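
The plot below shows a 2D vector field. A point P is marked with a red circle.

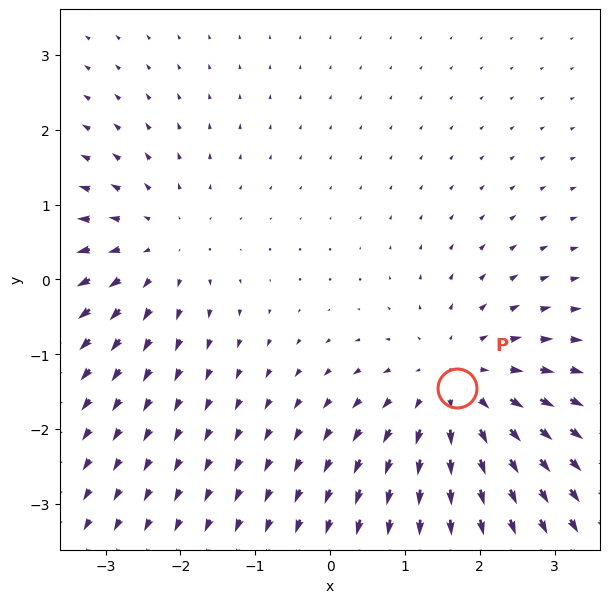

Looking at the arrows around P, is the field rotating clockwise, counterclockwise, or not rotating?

Near P at (1.7, -1.5) the arrows show no circulation. The curl there is ≈0.

not rotating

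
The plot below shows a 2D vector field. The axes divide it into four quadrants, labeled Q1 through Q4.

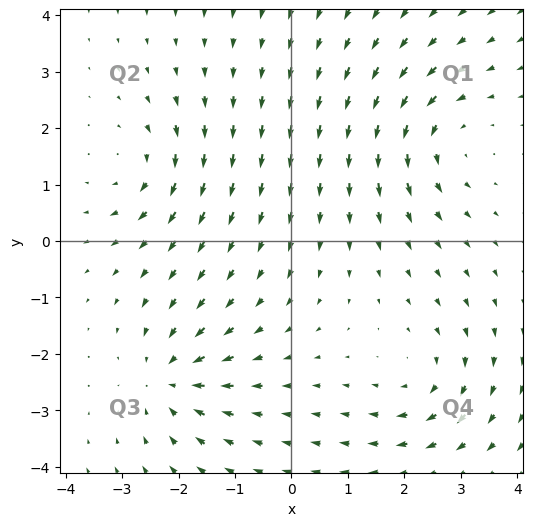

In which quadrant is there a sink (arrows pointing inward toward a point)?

Q3

The sink sits at approximately (-2.1, -2.4), which lies in quadrant Q3. The divergence there is about -5, negative as expected for a sink.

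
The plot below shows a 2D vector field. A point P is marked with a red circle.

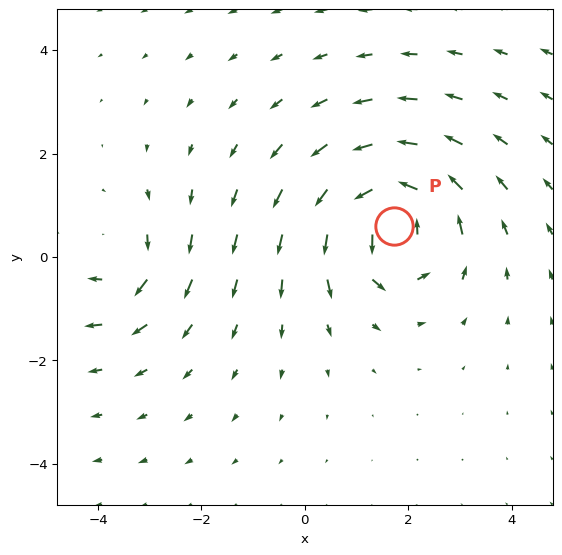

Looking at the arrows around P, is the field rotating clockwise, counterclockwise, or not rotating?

Near P at (1.7, 0.6) the arrows circulate counterclockwise. The curl (z-component) there is about +6; positive curl means counterclockwise rotation.

counterclockwise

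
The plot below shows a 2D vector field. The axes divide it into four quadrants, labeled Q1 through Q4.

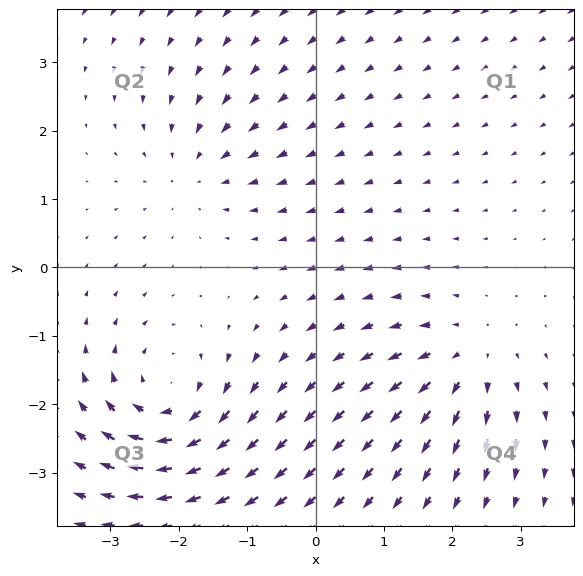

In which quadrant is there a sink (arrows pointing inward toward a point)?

The sink sits at approximately (-1.8, 1.4), which lies in quadrant Q2. The divergence there is about -3, negative as expected for a sink.

Q2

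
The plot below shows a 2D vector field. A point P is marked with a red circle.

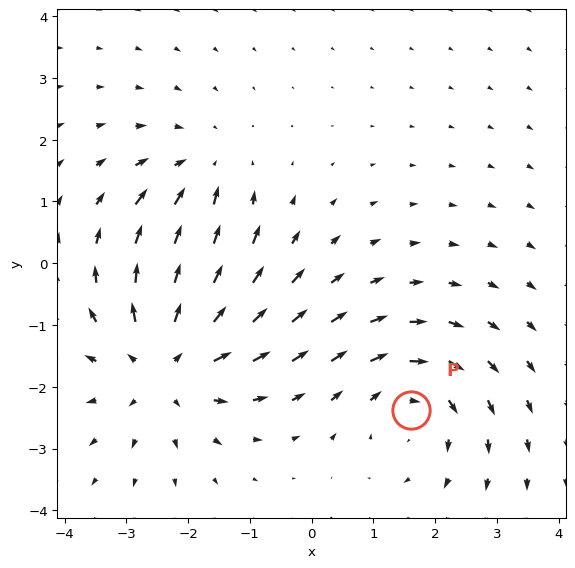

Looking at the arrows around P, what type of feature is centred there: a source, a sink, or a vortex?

At P (1.6, -2.4) the arrows circulate clockwise. Divergence ≈0, curl about -3 — near-zero divergence with nonzero curl is a vortex.

vortex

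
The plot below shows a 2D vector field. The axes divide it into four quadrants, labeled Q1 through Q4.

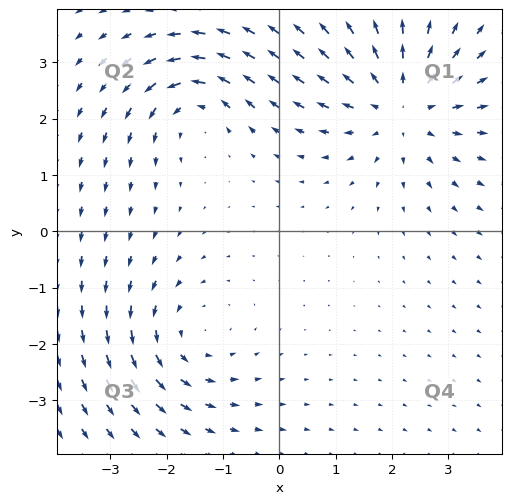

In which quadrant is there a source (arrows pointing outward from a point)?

Q1

The source sits at approximately (2.2, 2.2), which lies in quadrant Q1. The divergence there is about +4, positive as expected for a source.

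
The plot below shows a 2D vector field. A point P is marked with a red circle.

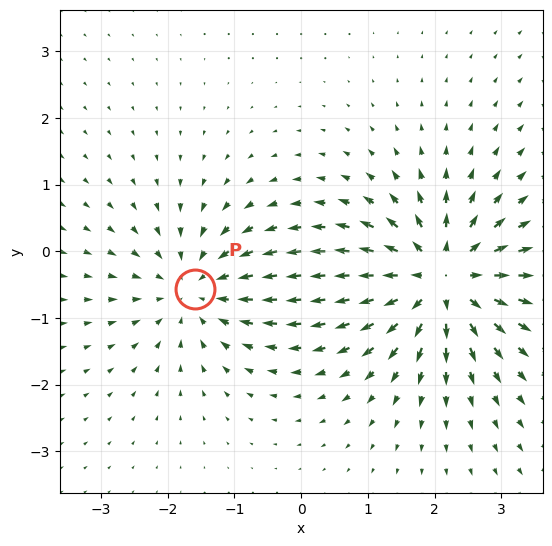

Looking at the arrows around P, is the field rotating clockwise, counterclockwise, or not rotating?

not rotating

Near P at (-1.6, -0.6) the arrows show no circulation. The curl there is ≈0.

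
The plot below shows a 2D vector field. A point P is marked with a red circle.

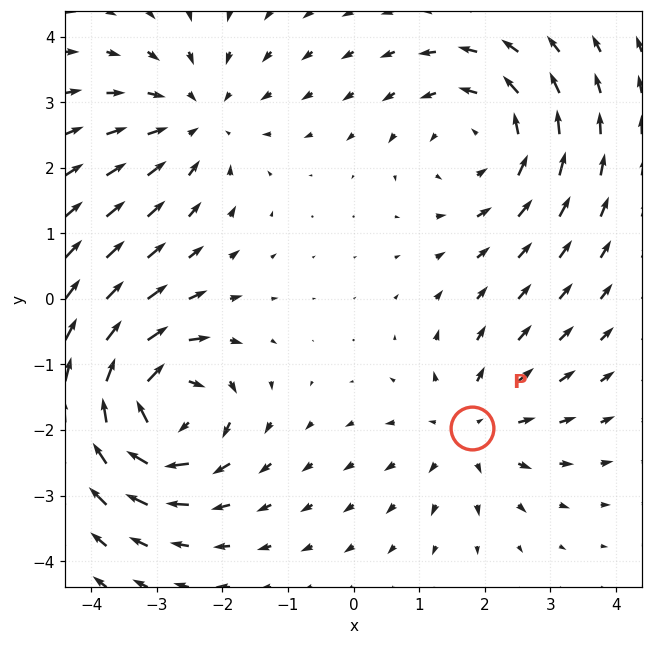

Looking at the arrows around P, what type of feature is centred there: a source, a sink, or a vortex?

source

At P (1.8, -2.0) the arrows spread outward. Divergence about +3, curl ≈0 — positive divergence with near-zero curl is a source.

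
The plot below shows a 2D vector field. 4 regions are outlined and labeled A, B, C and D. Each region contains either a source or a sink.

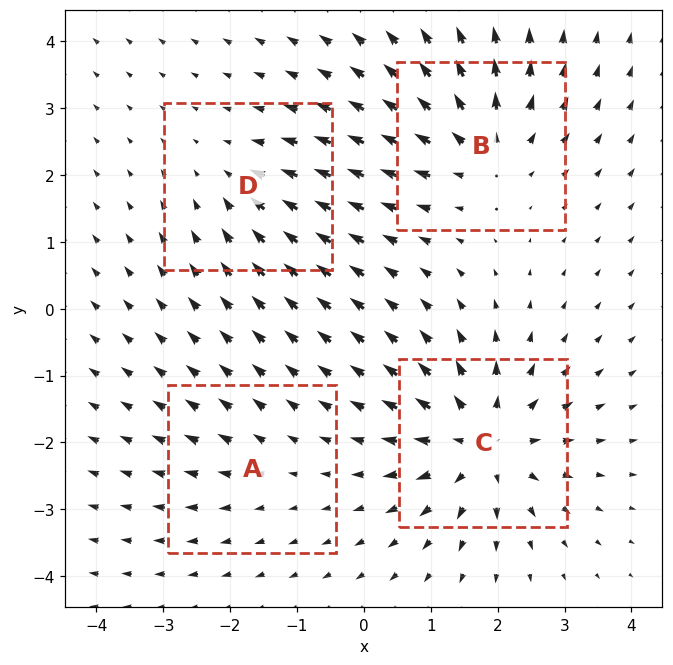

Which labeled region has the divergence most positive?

C

Divergence at each region's feature centre — A: about +2, B: about +5, C: about +7, D: about -3. Region C is most positive.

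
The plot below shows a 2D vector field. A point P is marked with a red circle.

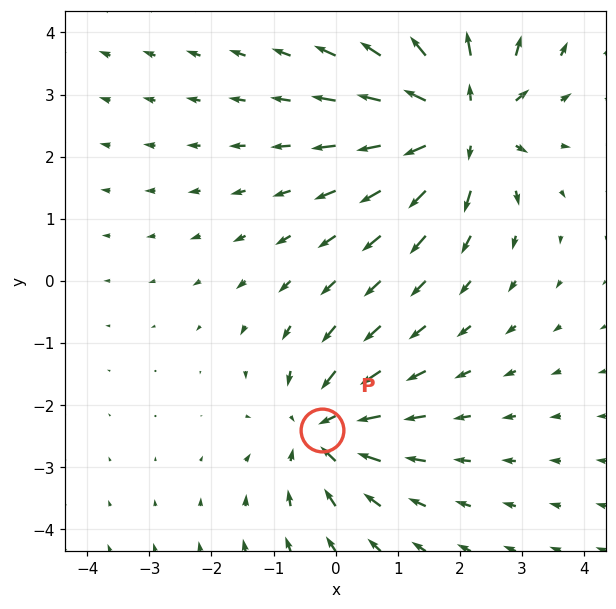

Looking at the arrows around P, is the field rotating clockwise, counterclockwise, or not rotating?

Near P at (-0.2, -2.4) the arrows show no circulation. The curl there is ≈0.

not rotating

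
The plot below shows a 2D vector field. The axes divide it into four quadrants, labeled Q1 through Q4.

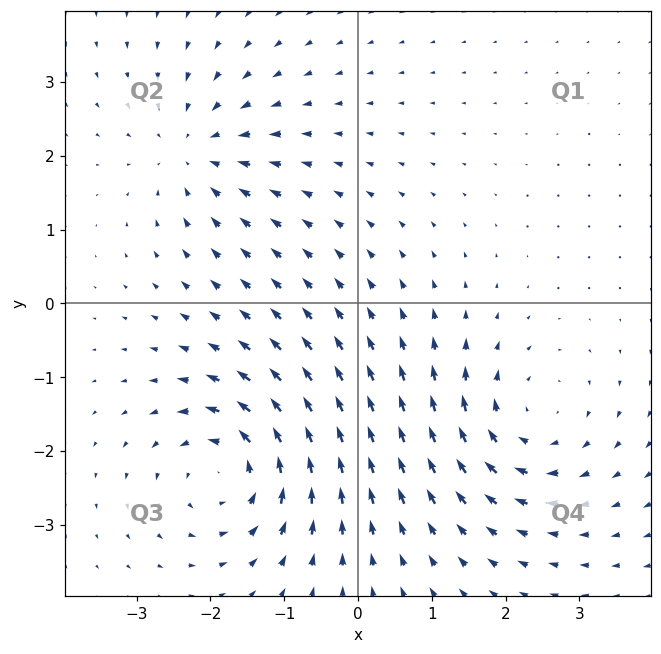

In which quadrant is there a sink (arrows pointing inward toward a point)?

The sink sits at approximately (-2.2, 2.1), which lies in quadrant Q2. The divergence there is about -3, negative as expected for a sink.

Q2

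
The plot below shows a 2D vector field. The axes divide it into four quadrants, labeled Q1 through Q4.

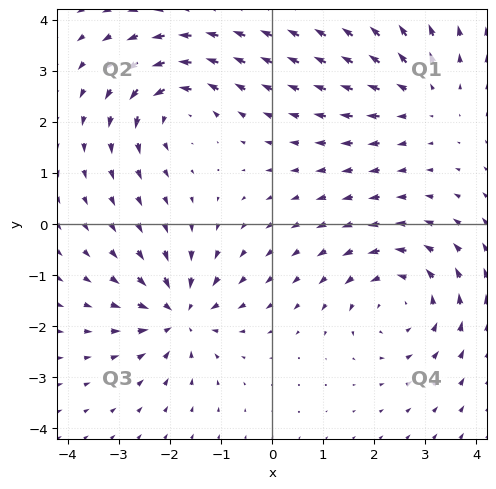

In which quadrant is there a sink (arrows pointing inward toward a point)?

Q3

The sink sits at approximately (-1.8, -1.8), which lies in quadrant Q3. The divergence there is about -5, negative as expected for a sink.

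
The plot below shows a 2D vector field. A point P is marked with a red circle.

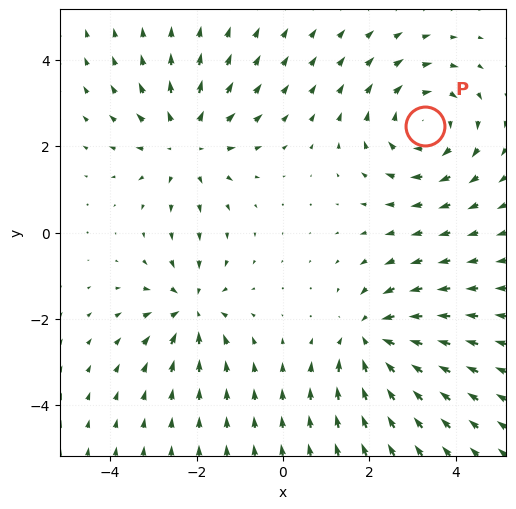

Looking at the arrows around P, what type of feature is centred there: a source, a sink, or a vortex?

vortex

At P (3.3, 2.5) the arrows circulate clockwise. Divergence ≈0, curl about -3 — near-zero divergence with nonzero curl is a vortex.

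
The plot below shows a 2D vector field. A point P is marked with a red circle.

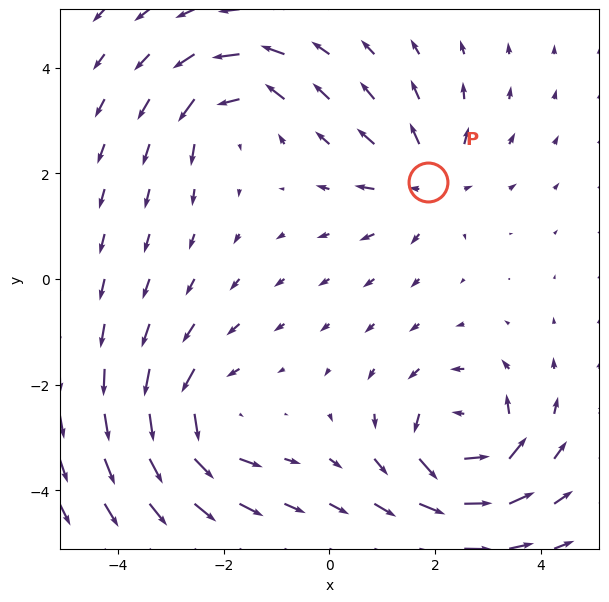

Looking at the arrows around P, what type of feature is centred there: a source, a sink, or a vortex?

source

At P (1.9, 1.8) the arrows spread outward. Divergence about +3, curl ≈0 — positive divergence with near-zero curl is a source.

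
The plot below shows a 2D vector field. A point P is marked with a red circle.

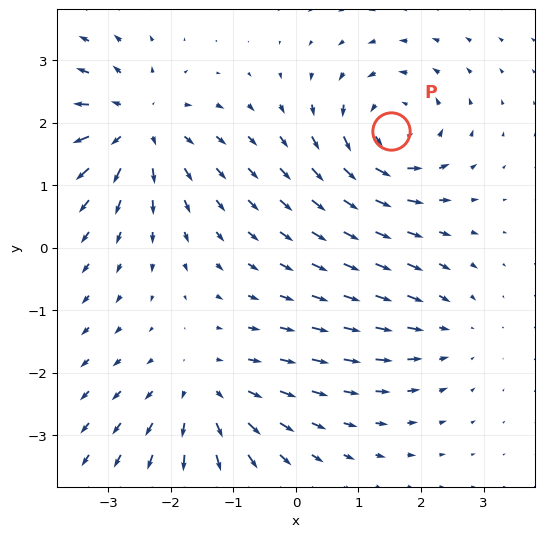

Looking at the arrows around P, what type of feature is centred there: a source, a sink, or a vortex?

vortex

At P (1.5, 1.9) the arrows circulate counterclockwise. Divergence ≈0, curl about +5 — near-zero divergence with nonzero curl is a vortex.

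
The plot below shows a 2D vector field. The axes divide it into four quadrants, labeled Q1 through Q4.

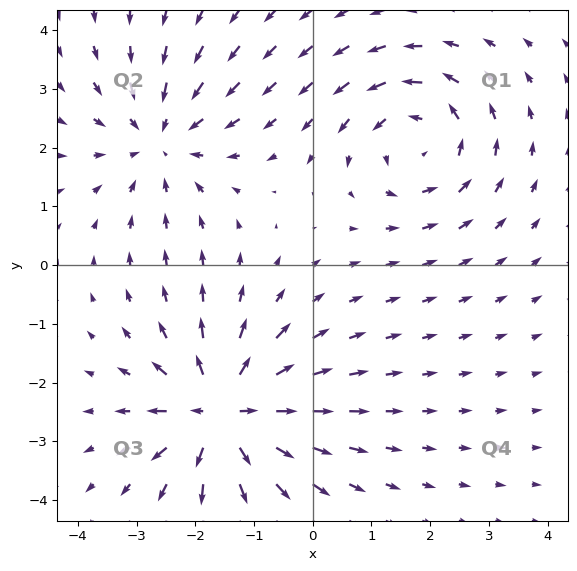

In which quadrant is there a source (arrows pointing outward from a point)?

Q3

The source sits at approximately (-1.5, -2.5), which lies in quadrant Q3. The divergence there is about +6, positive as expected for a source.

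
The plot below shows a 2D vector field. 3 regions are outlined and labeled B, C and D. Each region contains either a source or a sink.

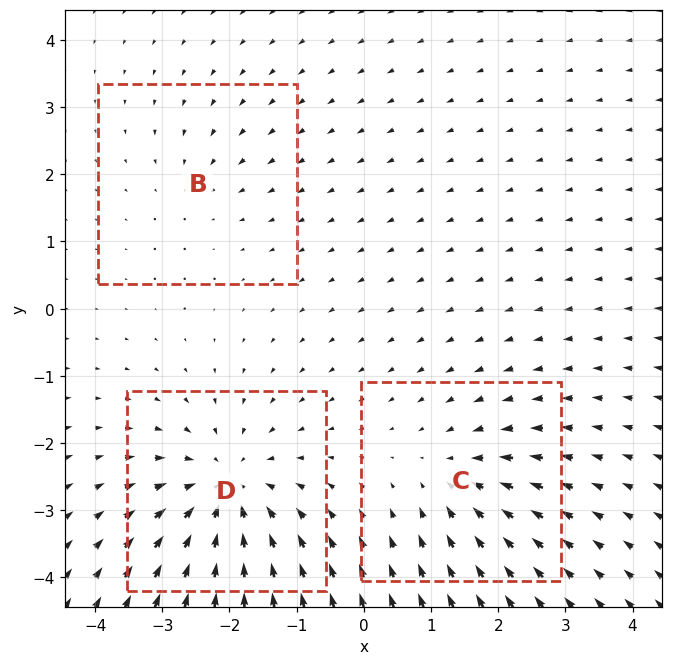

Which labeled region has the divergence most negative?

Divergence at each region's feature centre — B: about -2, C: about -3, D: about -5. Region D is most negative.

D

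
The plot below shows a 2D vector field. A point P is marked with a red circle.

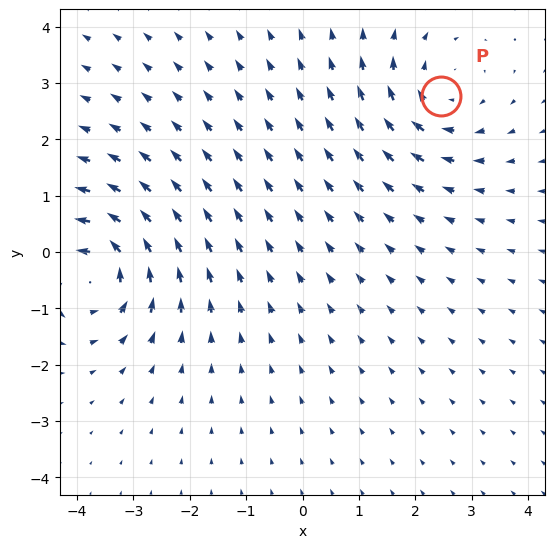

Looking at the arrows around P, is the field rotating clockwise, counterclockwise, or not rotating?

clockwise

Near P at (2.5, 2.8) the arrows circulate clockwise. The curl (z-component) there is about -4; negative curl means clockwise rotation.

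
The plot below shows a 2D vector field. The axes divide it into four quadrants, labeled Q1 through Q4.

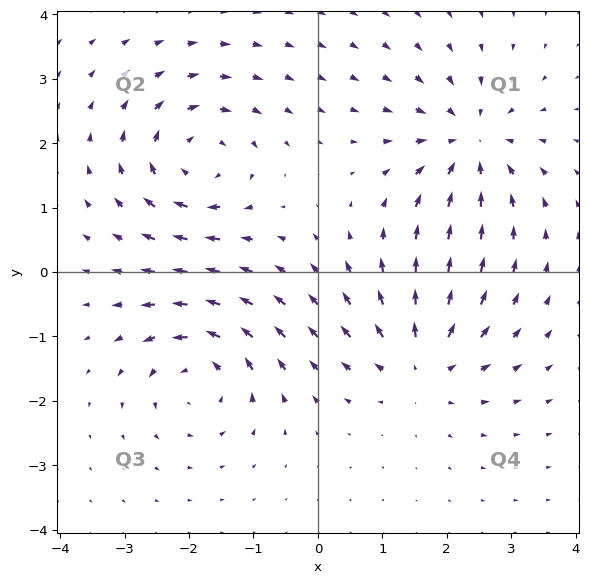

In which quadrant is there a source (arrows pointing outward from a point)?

The source sits at approximately (1.6, -1.4), which lies in quadrant Q4. The divergence there is about +4, positive as expected for a source.

Q4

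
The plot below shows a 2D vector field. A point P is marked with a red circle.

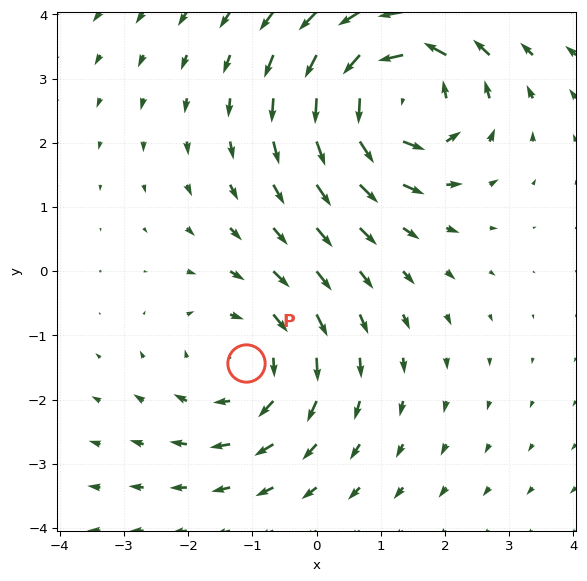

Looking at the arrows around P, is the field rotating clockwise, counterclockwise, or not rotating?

Near P at (-1.1, -1.4) the arrows circulate clockwise. The curl (z-component) there is about -3; negative curl means clockwise rotation.

clockwise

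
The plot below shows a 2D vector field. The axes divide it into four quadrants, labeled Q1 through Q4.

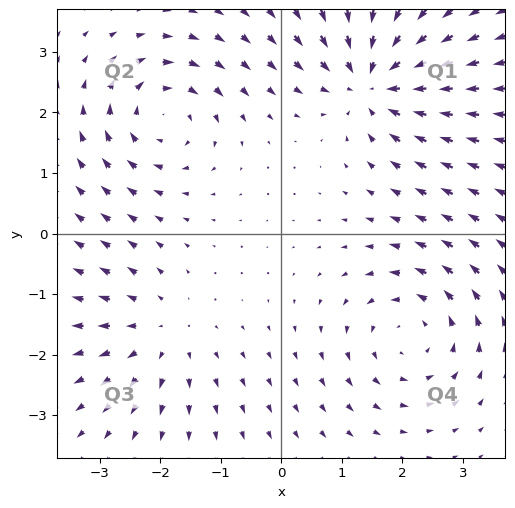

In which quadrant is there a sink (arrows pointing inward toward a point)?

Q1

The sink sits at approximately (1.5, 2.5), which lies in quadrant Q1. The divergence there is about -6, negative as expected for a sink.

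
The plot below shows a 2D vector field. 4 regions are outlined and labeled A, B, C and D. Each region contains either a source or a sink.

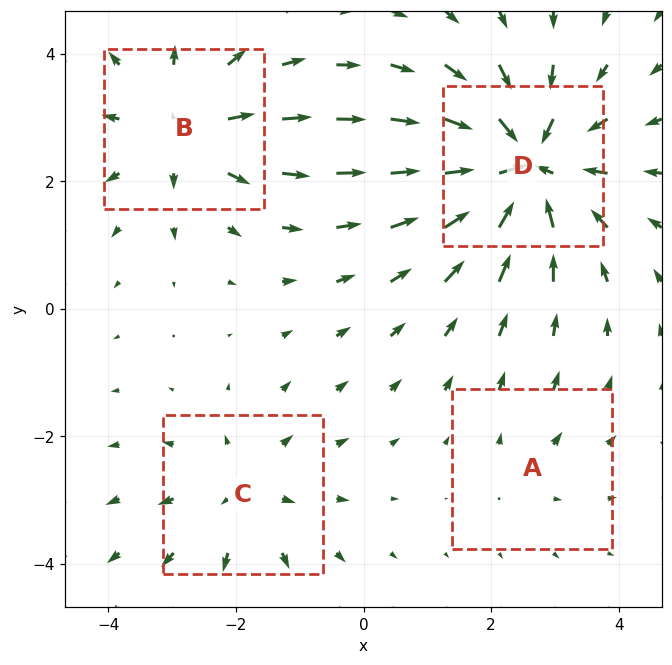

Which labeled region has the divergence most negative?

Divergence at each region's feature centre — A: about +2, B: about +4, C: about +3, D: about -7. Region D is most negative.

D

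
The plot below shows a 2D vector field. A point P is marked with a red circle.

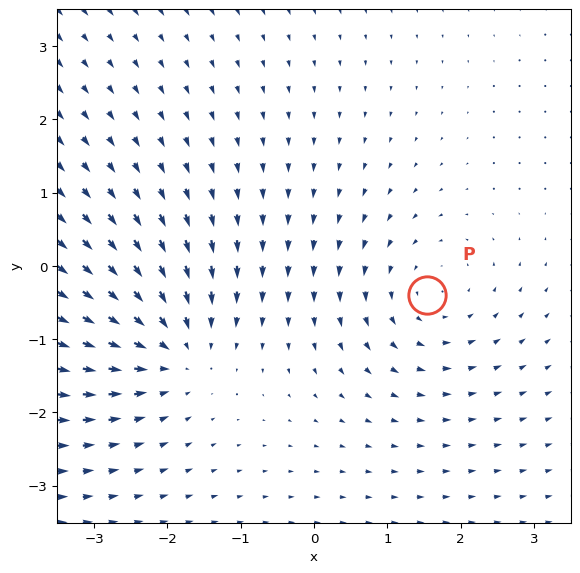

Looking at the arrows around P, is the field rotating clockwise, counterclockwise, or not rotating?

Near P at (1.5, -0.4) the arrows circulate counterclockwise. The curl (z-component) there is about +2; positive curl means counterclockwise rotation.

counterclockwise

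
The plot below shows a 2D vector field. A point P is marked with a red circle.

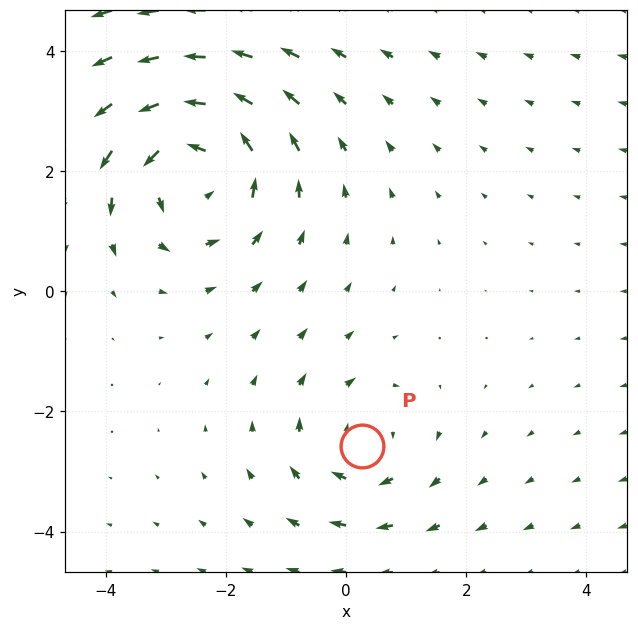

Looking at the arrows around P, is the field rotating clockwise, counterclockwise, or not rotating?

clockwise

Near P at (0.3, -2.6) the arrows circulate clockwise. The curl (z-component) there is about -3; negative curl means clockwise rotation.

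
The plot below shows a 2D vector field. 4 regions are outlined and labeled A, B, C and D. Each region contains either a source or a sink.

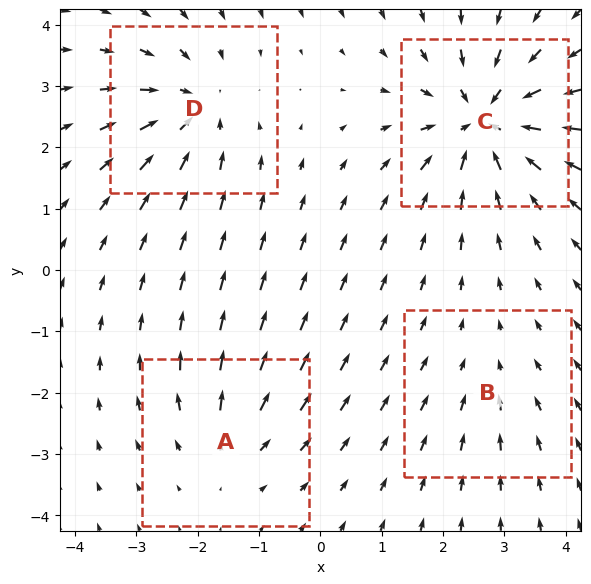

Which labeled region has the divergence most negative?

Divergence at each region's feature centre — A: about +3, B: about -2, C: about -8, D: about -5. Region C is most negative.

C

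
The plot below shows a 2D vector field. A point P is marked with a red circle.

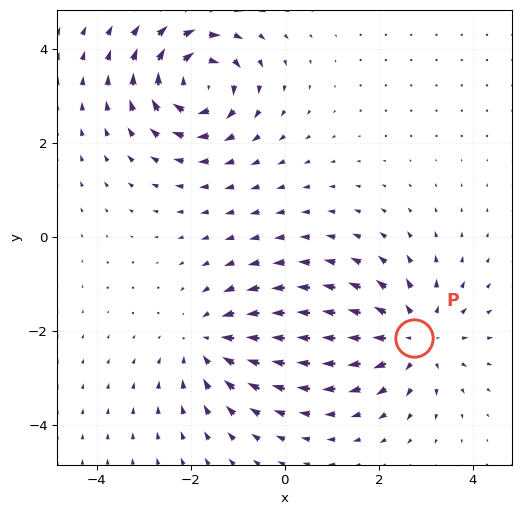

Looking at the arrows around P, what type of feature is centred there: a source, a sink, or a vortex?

source

At P (2.8, -2.1) the arrows spread outward. Divergence about +3, curl ≈0 — positive divergence with near-zero curl is a source.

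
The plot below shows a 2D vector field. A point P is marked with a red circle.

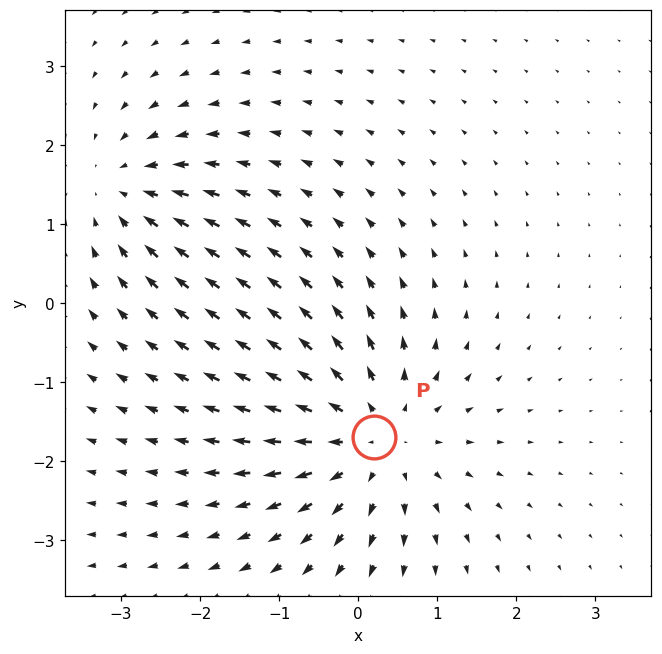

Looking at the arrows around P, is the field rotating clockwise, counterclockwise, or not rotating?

not rotating

Near P at (0.2, -1.7) the arrows show no circulation. The curl there is ≈0.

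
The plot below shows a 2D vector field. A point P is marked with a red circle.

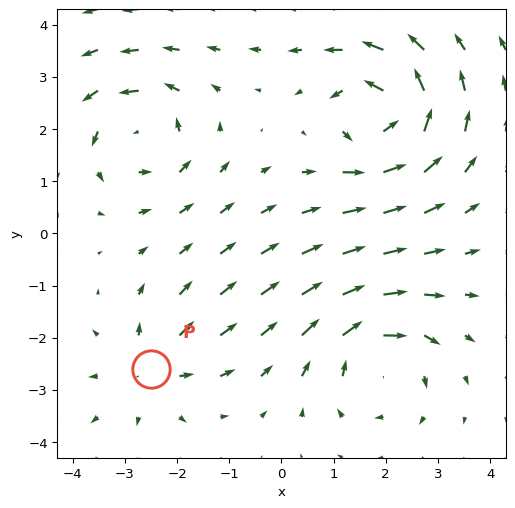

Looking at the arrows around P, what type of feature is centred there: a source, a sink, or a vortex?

At P (-2.5, -2.6) the arrows spread outward. Divergence about +4, curl ≈0 — positive divergence with near-zero curl is a source.

source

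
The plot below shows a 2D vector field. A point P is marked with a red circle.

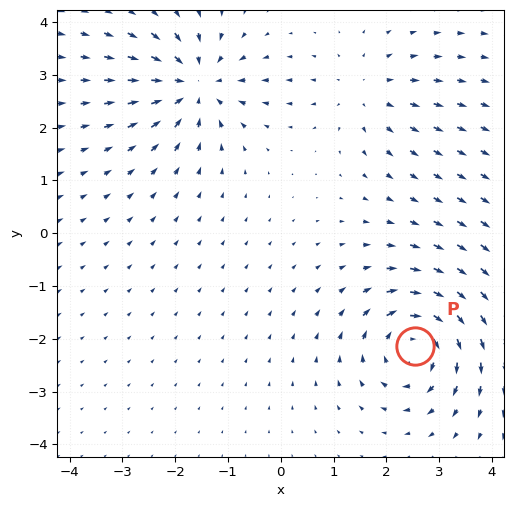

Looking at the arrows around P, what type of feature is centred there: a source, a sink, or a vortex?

vortex

At P (2.5, -2.1) the arrows circulate clockwise. Divergence ≈0, curl about -6 — near-zero divergence with nonzero curl is a vortex.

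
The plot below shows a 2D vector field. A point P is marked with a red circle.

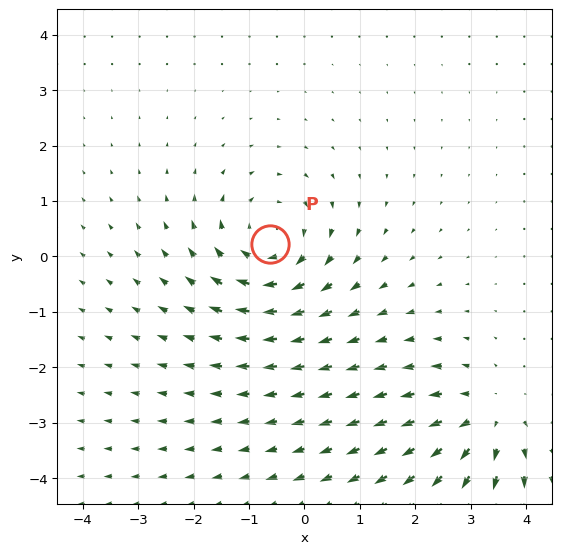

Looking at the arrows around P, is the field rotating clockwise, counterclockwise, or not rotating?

Near P at (-0.6, 0.2) the arrows circulate clockwise. The curl (z-component) there is about -5; negative curl means clockwise rotation.

clockwise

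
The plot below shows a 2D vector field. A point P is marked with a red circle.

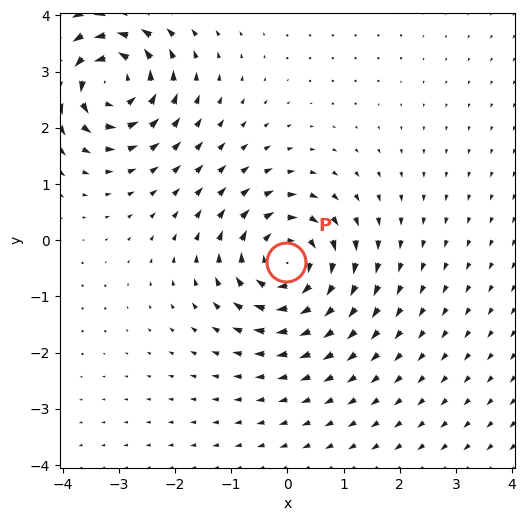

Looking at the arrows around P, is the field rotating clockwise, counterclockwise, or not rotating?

clockwise

Near P at (-0.0, -0.4) the arrows circulate clockwise. The curl (z-component) there is about -5; negative curl means clockwise rotation.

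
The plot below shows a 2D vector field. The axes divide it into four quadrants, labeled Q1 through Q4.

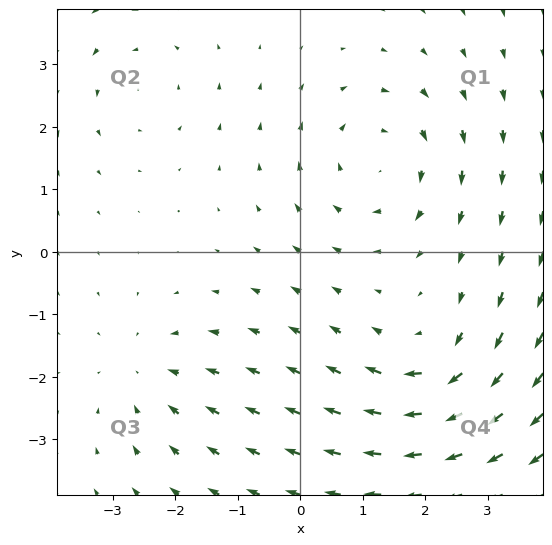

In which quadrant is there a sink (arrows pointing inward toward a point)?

The sink sits at approximately (-2.5, -1.9), which lies in quadrant Q3. The divergence there is about -2, negative as expected for a sink.

Q3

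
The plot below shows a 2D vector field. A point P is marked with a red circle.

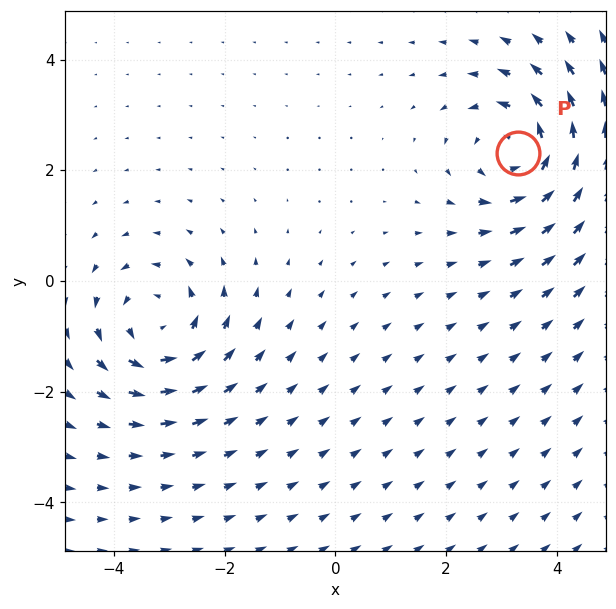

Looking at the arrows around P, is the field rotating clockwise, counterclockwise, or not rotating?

counterclockwise

Near P at (3.3, 2.3) the arrows circulate counterclockwise. The curl (z-component) there is about +4; positive curl means counterclockwise rotation.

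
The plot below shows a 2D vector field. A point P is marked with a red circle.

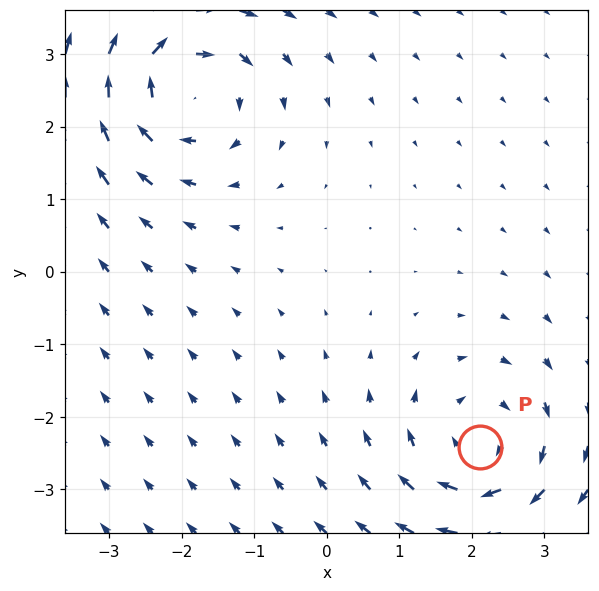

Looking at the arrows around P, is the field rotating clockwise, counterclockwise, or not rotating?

clockwise

Near P at (2.1, -2.4) the arrows circulate clockwise. The curl (z-component) there is about -4; negative curl means clockwise rotation.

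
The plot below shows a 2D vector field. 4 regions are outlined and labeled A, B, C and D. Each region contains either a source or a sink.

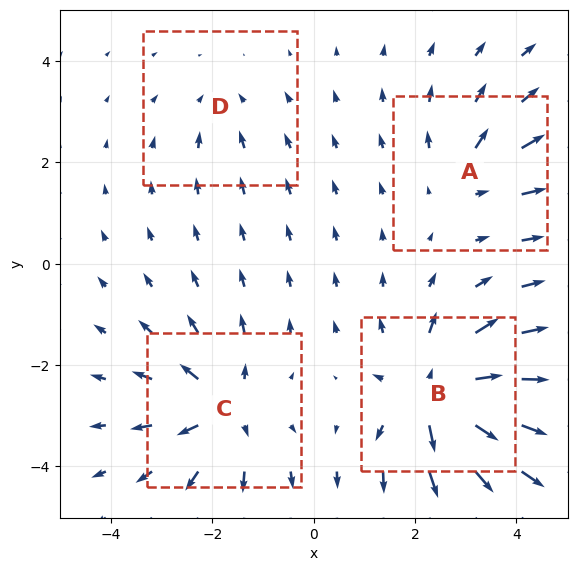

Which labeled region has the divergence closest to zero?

Divergence at each region's feature centre — A: about +3, B: about +7, C: about +5, D: about -2. Region D is closest to zero.

D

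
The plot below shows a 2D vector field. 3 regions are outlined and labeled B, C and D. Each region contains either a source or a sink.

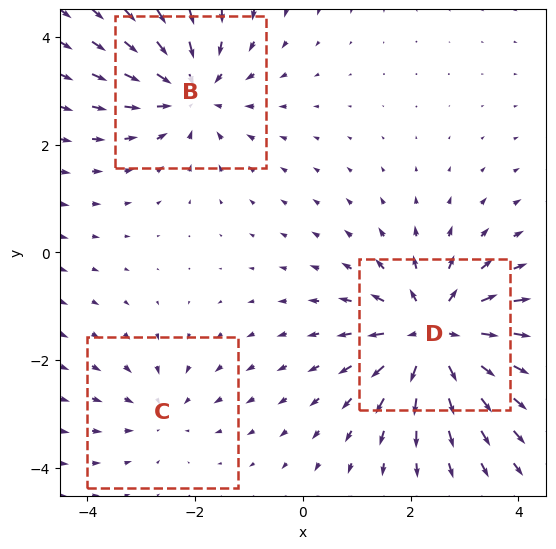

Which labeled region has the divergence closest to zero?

Divergence at each region's feature centre — B: about -3, C: about -2, D: about +5. Region C is closest to zero.

C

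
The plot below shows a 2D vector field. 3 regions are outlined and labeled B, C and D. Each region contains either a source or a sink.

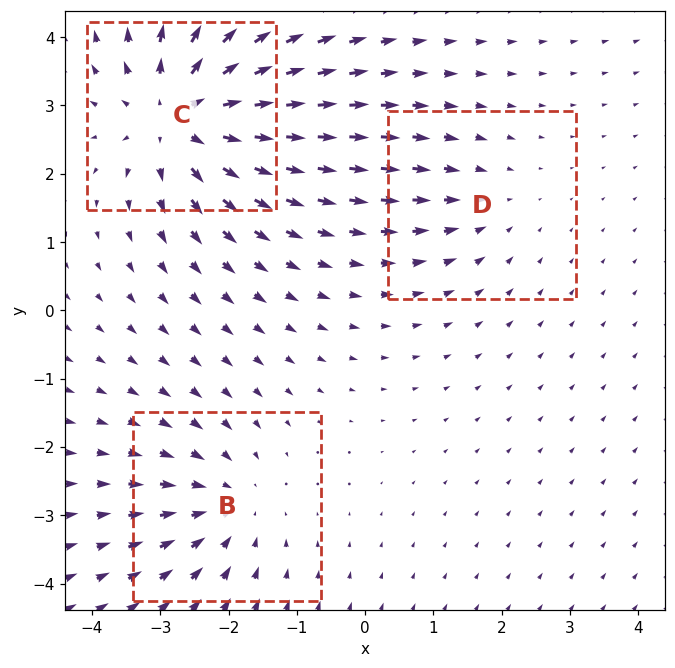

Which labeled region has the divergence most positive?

C

Divergence at each region's feature centre — B: about -3, C: about +5, D: about -2. Region C is most positive.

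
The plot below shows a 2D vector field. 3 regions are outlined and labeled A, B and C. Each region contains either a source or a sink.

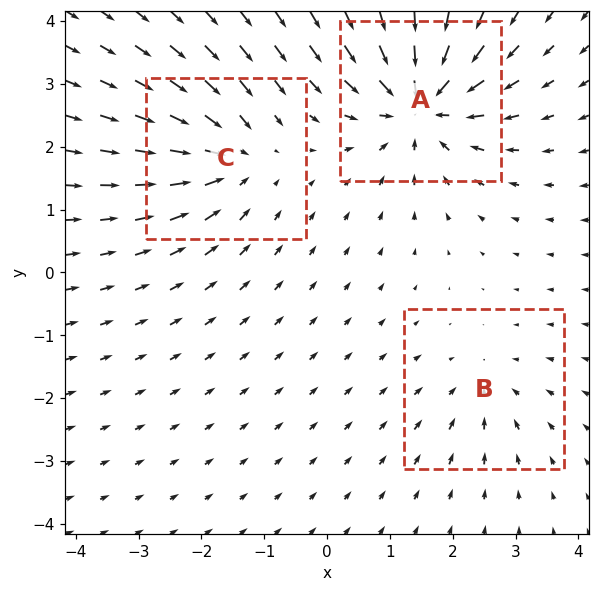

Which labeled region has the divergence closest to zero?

B

Divergence at each region's feature centre — A: about -6, B: about -2, C: about -4. Region B is closest to zero.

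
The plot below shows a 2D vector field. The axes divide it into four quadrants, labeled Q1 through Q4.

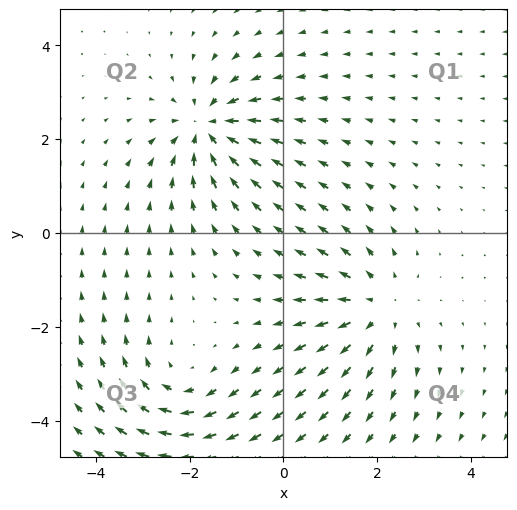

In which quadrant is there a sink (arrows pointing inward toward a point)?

Q2

The sink sits at approximately (-1.6, 2.2), which lies in quadrant Q2. The divergence there is about -5, negative as expected for a sink.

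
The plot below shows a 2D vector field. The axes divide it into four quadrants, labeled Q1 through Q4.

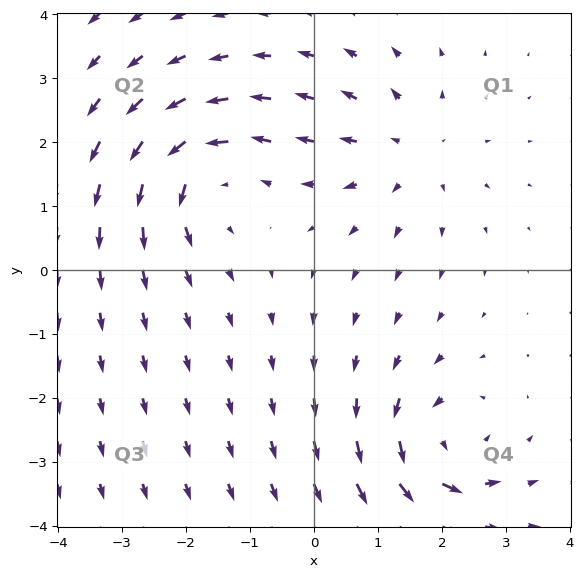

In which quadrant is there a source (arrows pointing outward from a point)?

The source sits at approximately (1.5, 1.9), which lies in quadrant Q1. The divergence there is about +4, positive as expected for a source.

Q1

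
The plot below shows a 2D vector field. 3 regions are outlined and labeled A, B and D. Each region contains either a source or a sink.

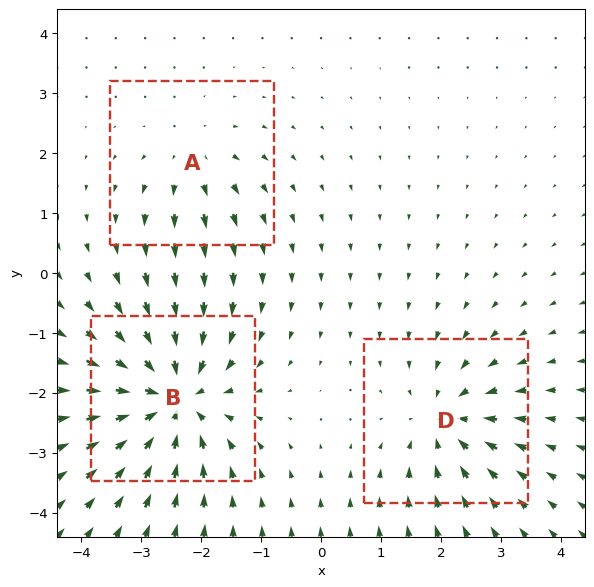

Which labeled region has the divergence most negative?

B

Divergence at each region's feature centre — A: about +2, B: about -5, D: about -3. Region B is most negative.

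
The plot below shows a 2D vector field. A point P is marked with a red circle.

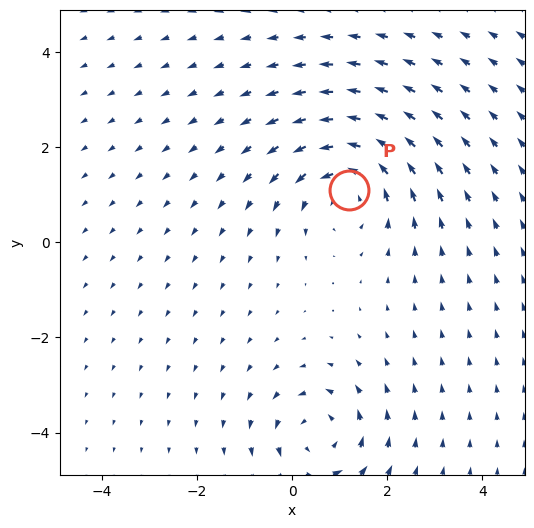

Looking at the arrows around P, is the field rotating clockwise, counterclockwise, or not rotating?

counterclockwise

Near P at (1.2, 1.1) the arrows circulate counterclockwise. The curl (z-component) there is about +4; positive curl means counterclockwise rotation.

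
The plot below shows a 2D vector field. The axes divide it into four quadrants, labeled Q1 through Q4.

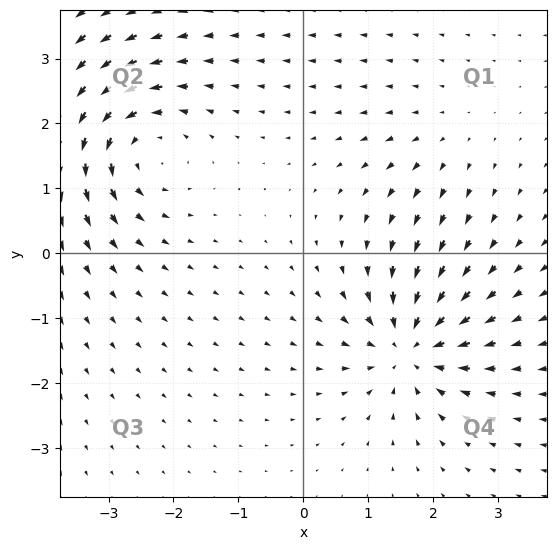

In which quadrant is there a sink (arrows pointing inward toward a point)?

Q4

The sink sits at approximately (1.6, -1.5), which lies in quadrant Q4. The divergence there is about -6, negative as expected for a sink.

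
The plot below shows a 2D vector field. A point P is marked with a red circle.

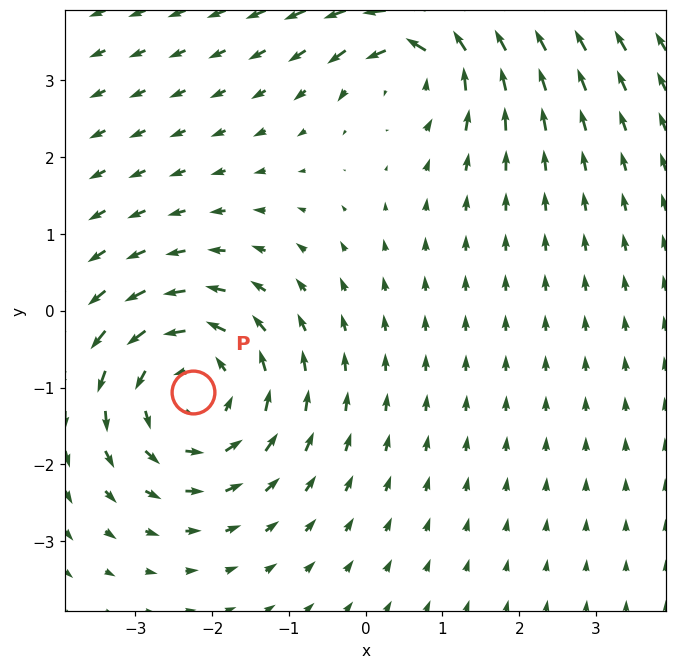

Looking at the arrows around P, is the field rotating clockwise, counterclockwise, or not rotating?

Near P at (-2.3, -1.1) the arrows circulate counterclockwise. The curl (z-component) there is about +4; positive curl means counterclockwise rotation.

counterclockwise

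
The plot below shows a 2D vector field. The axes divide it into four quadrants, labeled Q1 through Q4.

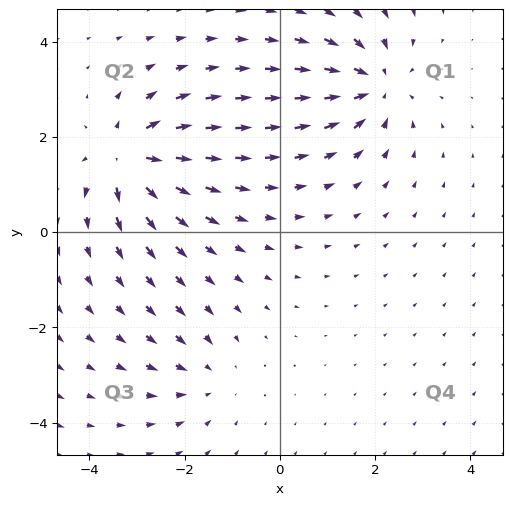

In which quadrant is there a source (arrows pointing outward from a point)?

Q2

The source sits at approximately (-3.2, 1.6), which lies in quadrant Q2. The divergence there is about +7, positive as expected for a source.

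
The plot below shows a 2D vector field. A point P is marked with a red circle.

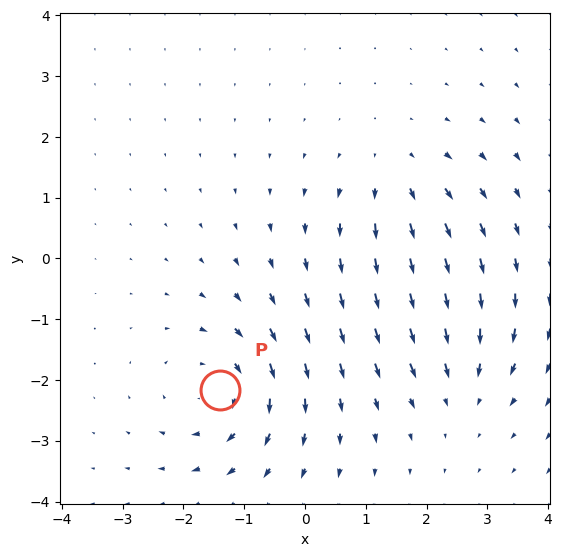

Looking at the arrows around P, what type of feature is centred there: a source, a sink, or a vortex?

vortex

At P (-1.4, -2.2) the arrows circulate clockwise. Divergence ≈0, curl about -5 — near-zero divergence with nonzero curl is a vortex.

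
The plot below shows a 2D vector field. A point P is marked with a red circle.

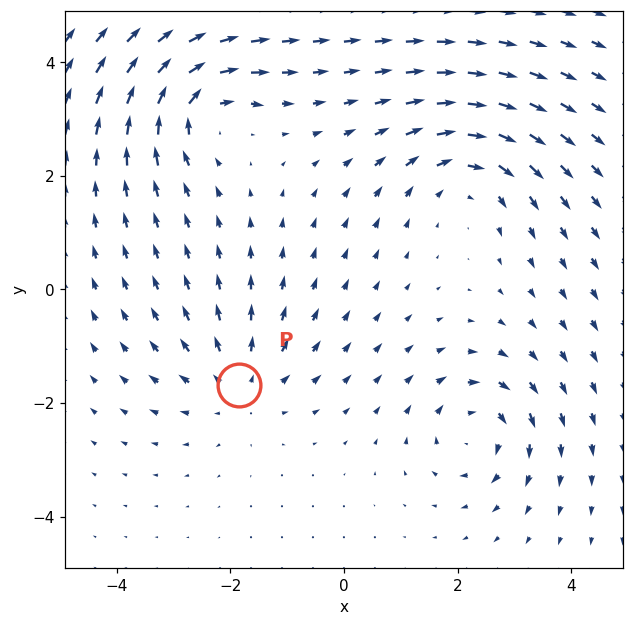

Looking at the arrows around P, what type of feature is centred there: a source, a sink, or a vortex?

source

At P (-1.8, -1.7) the arrows spread outward. Divergence about +4, curl ≈0 — positive divergence with near-zero curl is a source.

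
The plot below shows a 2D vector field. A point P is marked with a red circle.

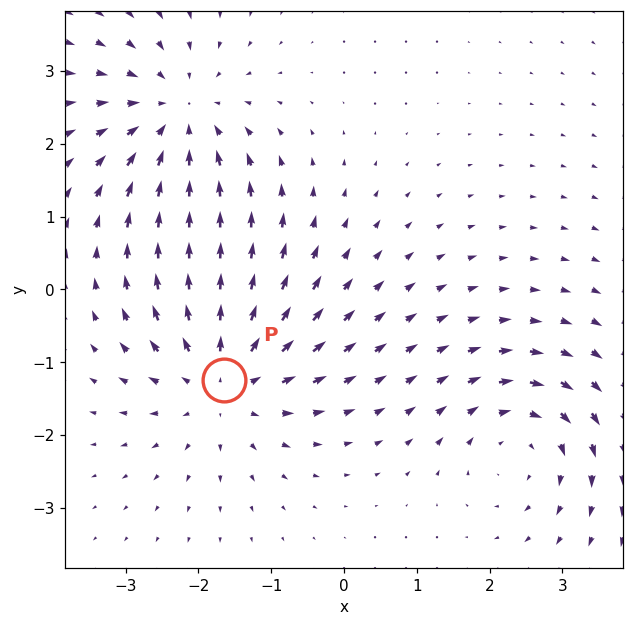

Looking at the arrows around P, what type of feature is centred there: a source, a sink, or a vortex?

source

At P (-1.7, -1.2) the arrows spread outward. Divergence about +5, curl ≈0 — positive divergence with near-zero curl is a source.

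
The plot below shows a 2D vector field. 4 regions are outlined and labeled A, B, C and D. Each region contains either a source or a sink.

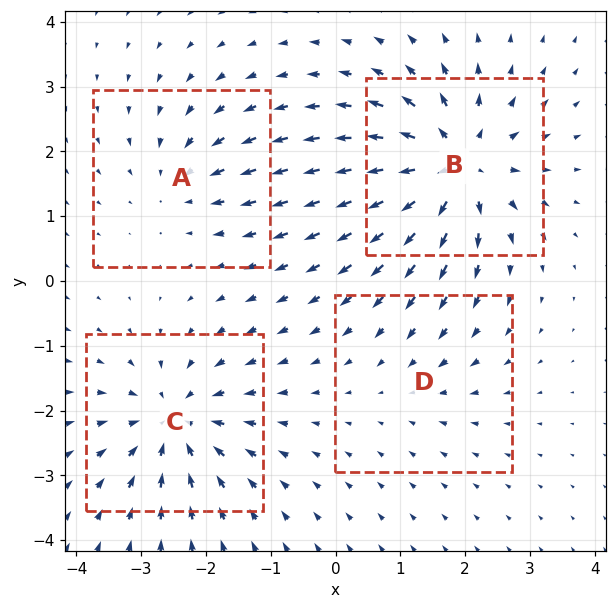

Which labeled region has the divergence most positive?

B

Divergence at each region's feature centre — A: about -4, B: about +8, C: about -6, D: about -2. Region B is most positive.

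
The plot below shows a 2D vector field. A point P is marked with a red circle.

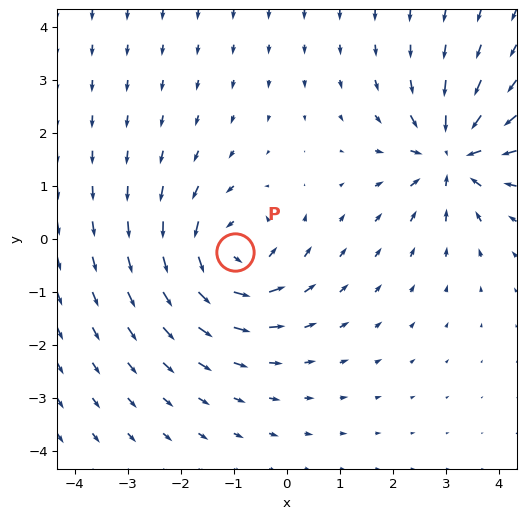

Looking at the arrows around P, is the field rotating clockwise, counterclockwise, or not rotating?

counterclockwise

Near P at (-1.0, -0.2) the arrows circulate counterclockwise. The curl (z-component) there is about +4; positive curl means counterclockwise rotation.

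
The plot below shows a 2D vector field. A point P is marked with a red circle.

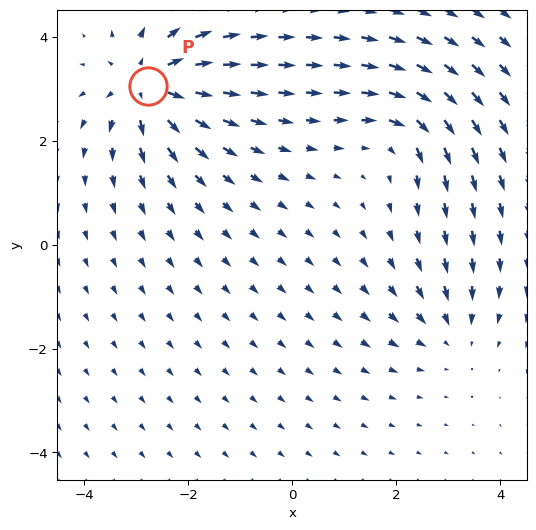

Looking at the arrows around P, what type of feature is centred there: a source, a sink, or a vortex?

At P (-2.8, 3.1) the arrows spread outward. Divergence about +6, curl ≈0 — positive divergence with near-zero curl is a source.

source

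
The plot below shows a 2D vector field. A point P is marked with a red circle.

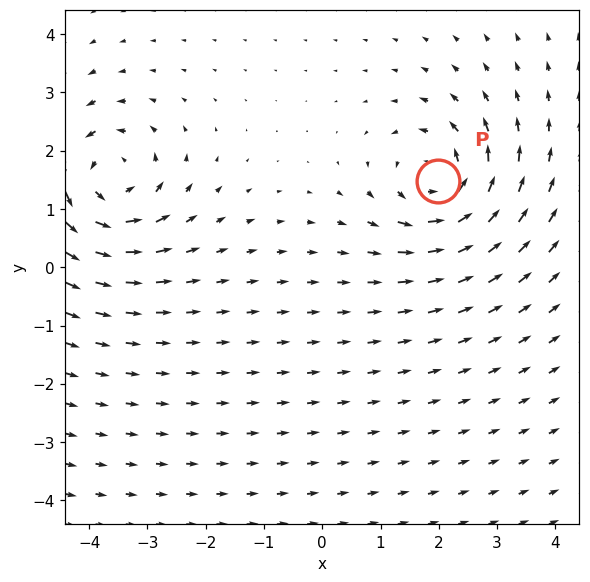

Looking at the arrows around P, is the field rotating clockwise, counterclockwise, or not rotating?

counterclockwise

Near P at (2.0, 1.5) the arrows circulate counterclockwise. The curl (z-component) there is about +6; positive curl means counterclockwise rotation.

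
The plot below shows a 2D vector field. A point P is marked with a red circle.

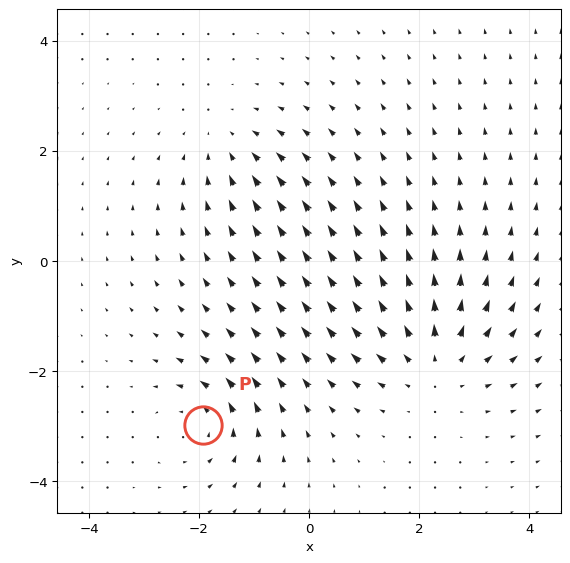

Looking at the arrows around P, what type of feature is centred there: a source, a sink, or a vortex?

vortex

At P (-1.9, -3.0) the arrows circulate counterclockwise. Divergence ≈0, curl about +3 — near-zero divergence with nonzero curl is a vortex.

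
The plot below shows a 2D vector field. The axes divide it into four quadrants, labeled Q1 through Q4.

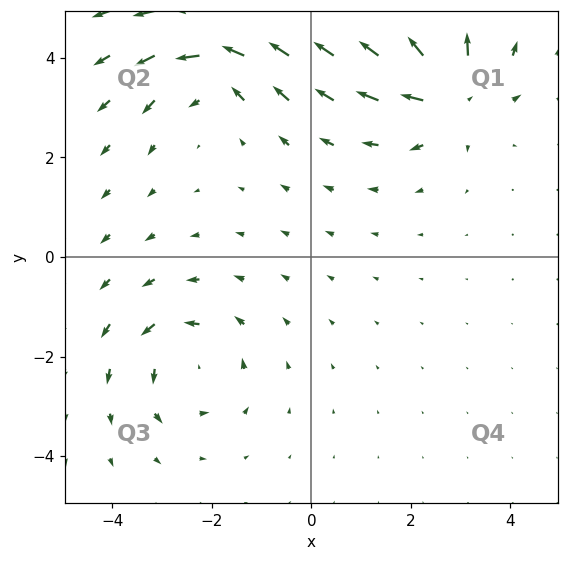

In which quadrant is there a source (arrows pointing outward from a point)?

Q1

The source sits at approximately (2.8, 3.3), which lies in quadrant Q1. The divergence there is about +7, positive as expected for a source.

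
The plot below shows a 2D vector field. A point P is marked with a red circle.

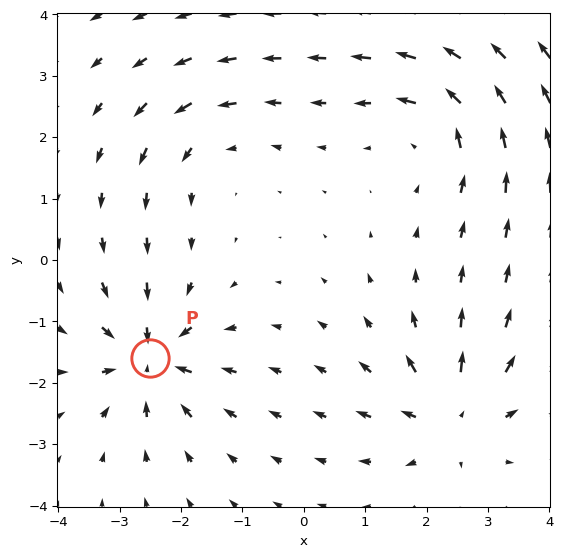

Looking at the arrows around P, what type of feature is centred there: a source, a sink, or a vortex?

At P (-2.5, -1.6) the arrows converge inward. Divergence about -7, curl ≈0 — negative divergence with near-zero curl is a sink.

sink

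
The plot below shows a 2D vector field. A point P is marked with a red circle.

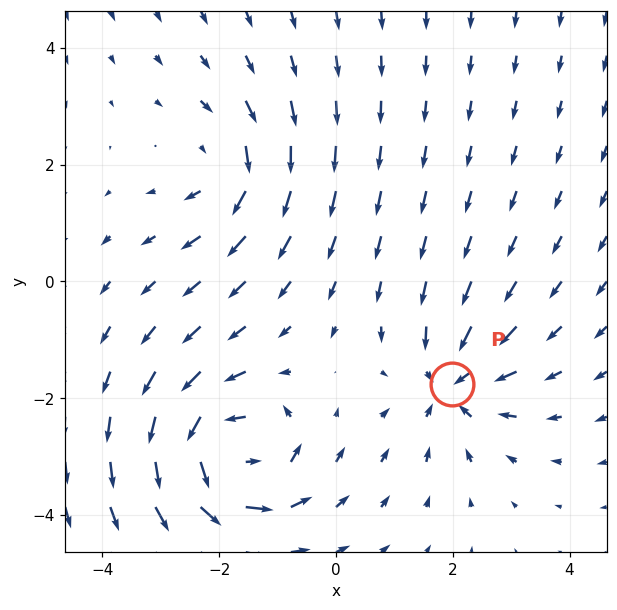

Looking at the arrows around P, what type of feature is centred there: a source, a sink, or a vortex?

At P (2.0, -1.8) the arrows converge inward. Divergence about -5, curl ≈0 — negative divergence with near-zero curl is a sink.

sink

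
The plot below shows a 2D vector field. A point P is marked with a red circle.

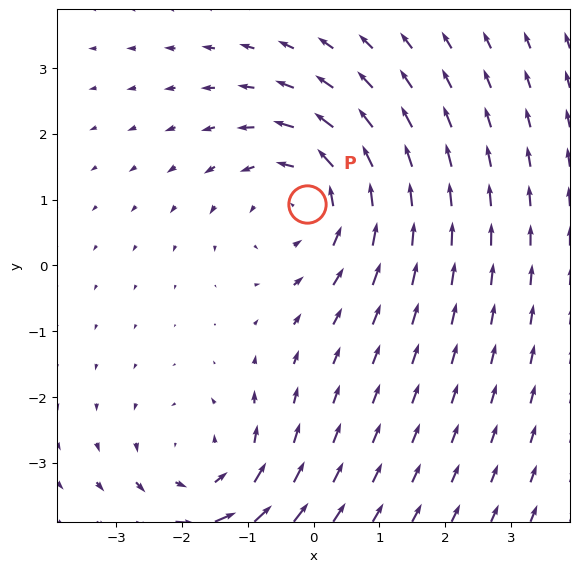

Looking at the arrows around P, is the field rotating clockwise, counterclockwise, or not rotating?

Near P at (-0.1, 0.9) the arrows circulate counterclockwise. The curl (z-component) there is about +4; positive curl means counterclockwise rotation.

counterclockwise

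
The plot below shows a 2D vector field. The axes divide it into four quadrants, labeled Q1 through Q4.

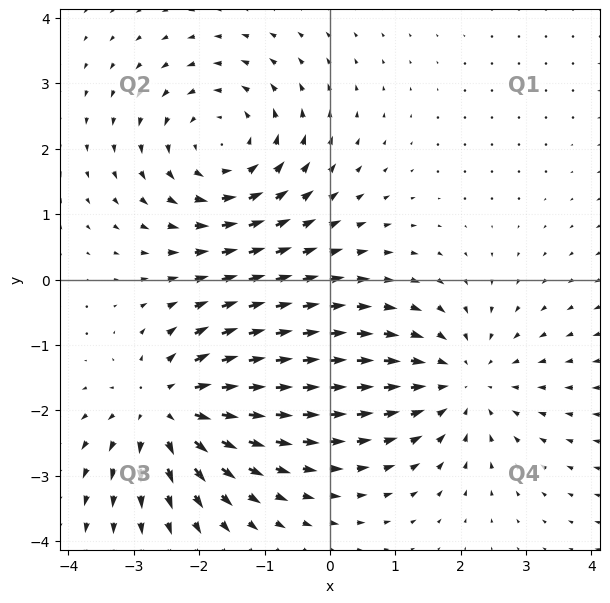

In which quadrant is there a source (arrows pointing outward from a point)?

Q3

The source sits at approximately (-2.5, -2.0), which lies in quadrant Q3. The divergence there is about +5, positive as expected for a source.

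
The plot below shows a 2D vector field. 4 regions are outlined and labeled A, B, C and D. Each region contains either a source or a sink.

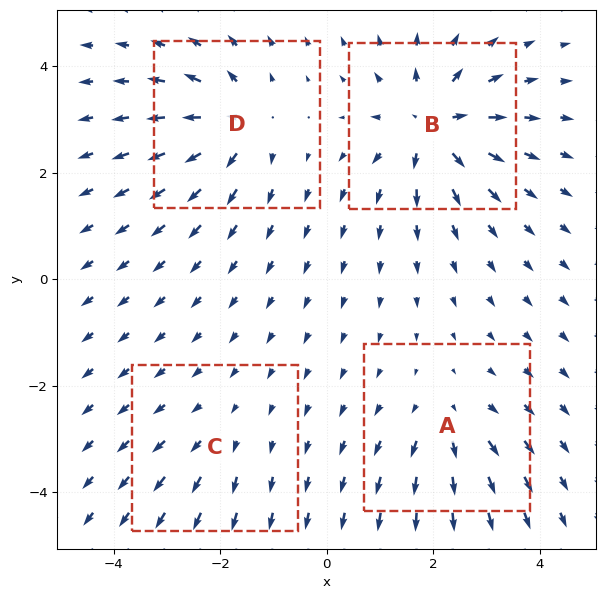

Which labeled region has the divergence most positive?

Divergence at each region's feature centre — A: about +4, B: about +8, C: about +2, D: about +6. Region B is most positive.

B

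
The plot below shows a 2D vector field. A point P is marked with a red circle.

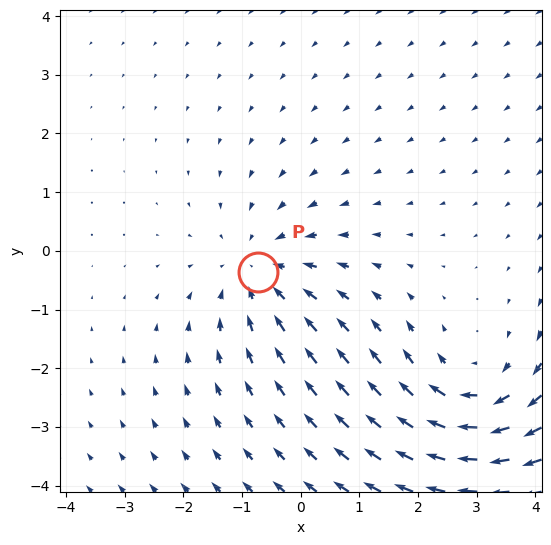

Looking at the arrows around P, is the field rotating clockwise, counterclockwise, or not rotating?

Near P at (-0.7, -0.4) the arrows show no circulation. The curl there is ≈0.

not rotating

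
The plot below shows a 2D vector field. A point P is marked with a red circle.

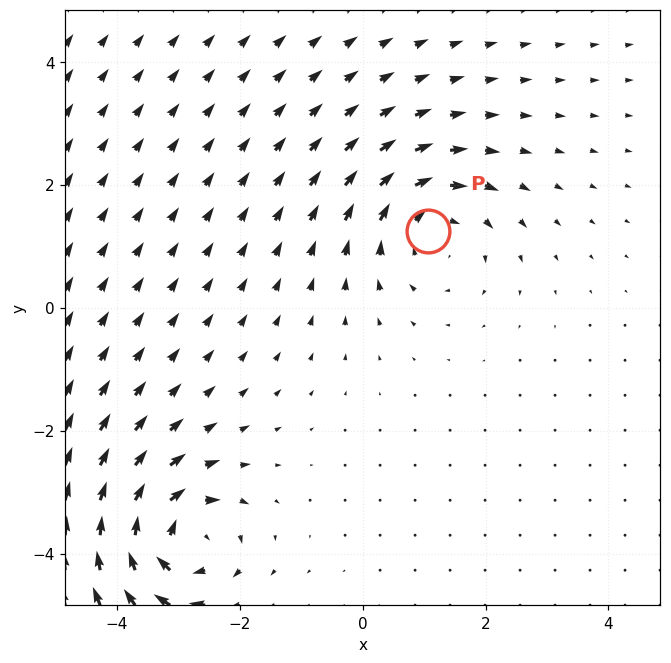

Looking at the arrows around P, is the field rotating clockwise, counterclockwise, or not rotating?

clockwise

Near P at (1.1, 1.3) the arrows circulate clockwise. The curl (z-component) there is about -3; negative curl means clockwise rotation.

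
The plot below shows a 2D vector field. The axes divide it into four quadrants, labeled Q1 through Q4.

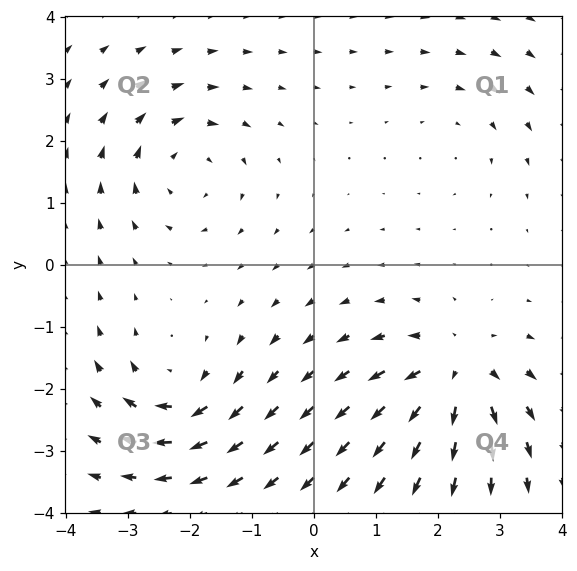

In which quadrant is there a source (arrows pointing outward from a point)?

Q4

The source sits at approximately (2.3, -1.7), which lies in quadrant Q4. The divergence there is about +6, positive as expected for a source.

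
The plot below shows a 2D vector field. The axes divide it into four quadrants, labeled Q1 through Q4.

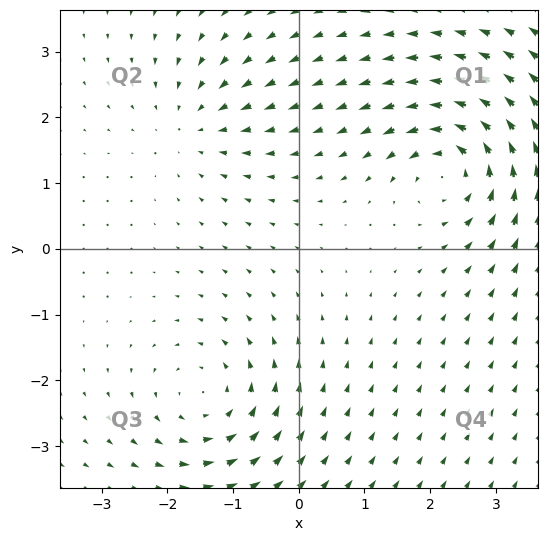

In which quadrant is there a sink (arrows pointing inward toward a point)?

The sink sits at approximately (-1.6, 1.9), which lies in quadrant Q2. The divergence there is about -3, negative as expected for a sink.

Q2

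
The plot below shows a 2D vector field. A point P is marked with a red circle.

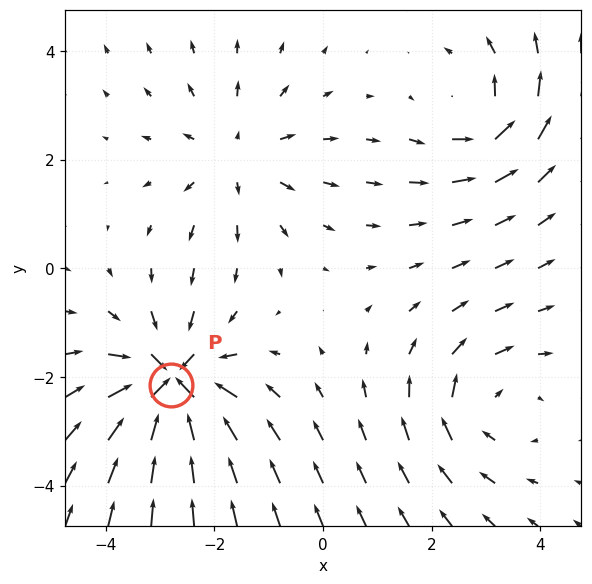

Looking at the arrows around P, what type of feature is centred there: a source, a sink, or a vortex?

sink

At P (-2.8, -2.1) the arrows converge inward. Divergence about -6, curl ≈0 — negative divergence with near-zero curl is a sink.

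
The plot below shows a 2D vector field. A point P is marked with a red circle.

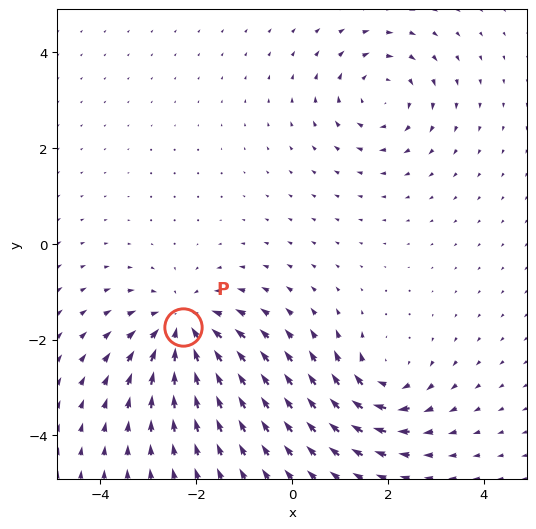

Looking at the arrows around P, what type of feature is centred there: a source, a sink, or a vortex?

At P (-2.3, -1.7) the arrows converge inward. Divergence about -5, curl ≈0 — negative divergence with near-zero curl is a sink.

sink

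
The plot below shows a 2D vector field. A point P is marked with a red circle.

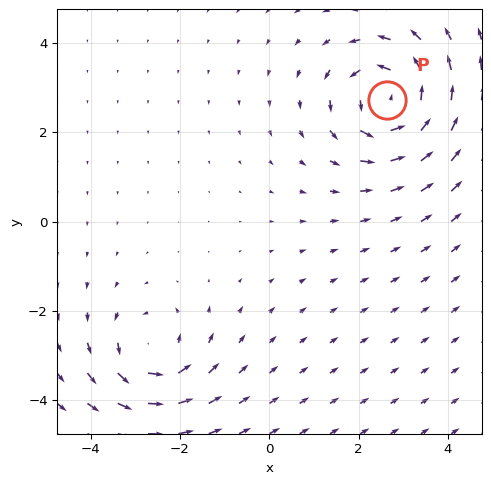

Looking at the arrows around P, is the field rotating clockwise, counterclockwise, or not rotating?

counterclockwise

Near P at (2.6, 2.7) the arrows circulate counterclockwise. The curl (z-component) there is about +5; positive curl means counterclockwise rotation.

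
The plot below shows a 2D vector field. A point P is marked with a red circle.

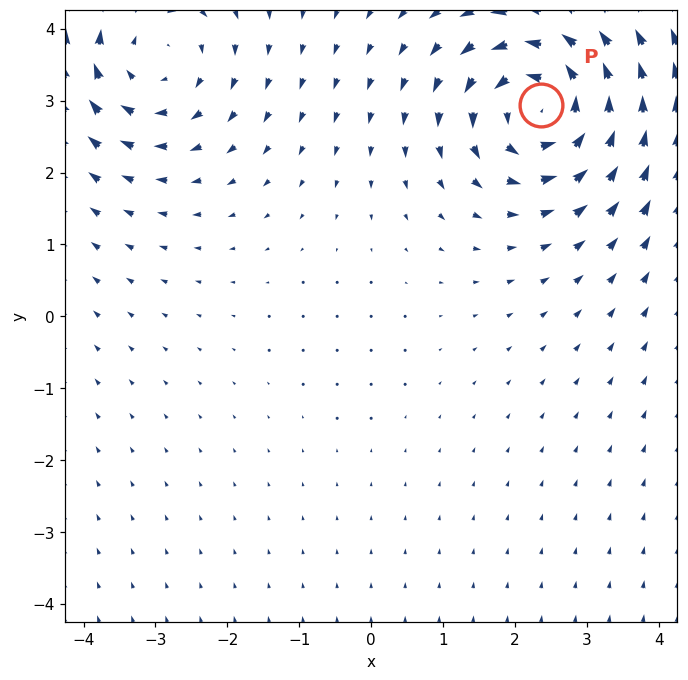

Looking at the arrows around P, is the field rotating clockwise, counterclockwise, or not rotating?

counterclockwise

Near P at (2.4, 2.9) the arrows circulate counterclockwise. The curl (z-component) there is about +5; positive curl means counterclockwise rotation.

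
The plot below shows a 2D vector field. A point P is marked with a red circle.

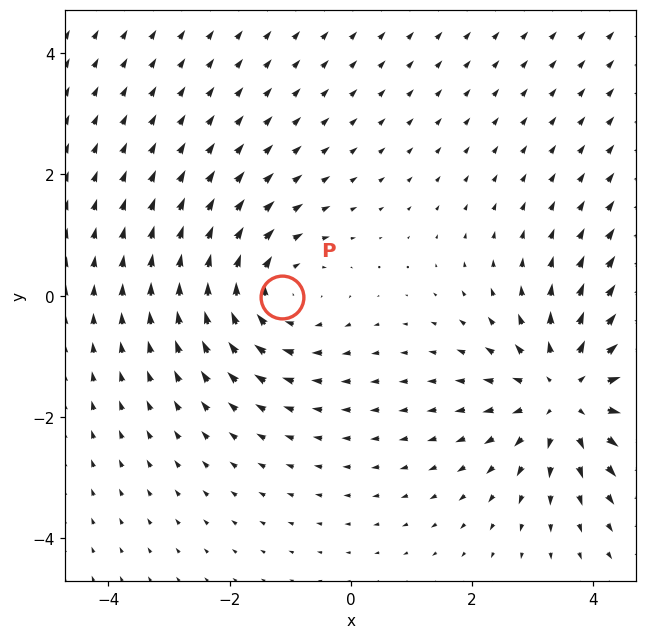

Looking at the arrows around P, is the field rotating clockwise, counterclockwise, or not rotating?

clockwise

Near P at (-1.1, -0.0) the arrows circulate clockwise. The curl (z-component) there is about -3; negative curl means clockwise rotation.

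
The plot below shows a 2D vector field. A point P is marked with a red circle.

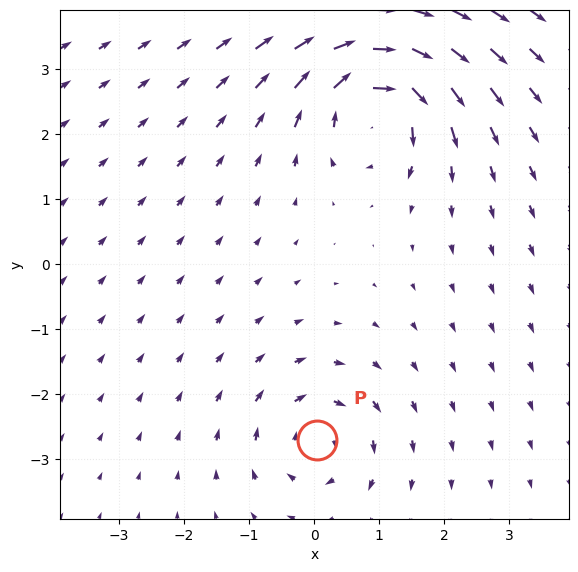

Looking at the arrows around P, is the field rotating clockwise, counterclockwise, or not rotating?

clockwise

Near P at (0.0, -2.7) the arrows circulate clockwise. The curl (z-component) there is about -4; negative curl means clockwise rotation.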